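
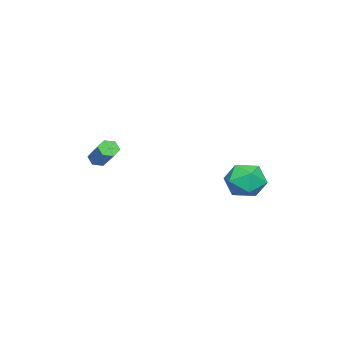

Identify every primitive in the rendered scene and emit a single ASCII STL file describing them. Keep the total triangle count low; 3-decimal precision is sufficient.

solid 
facet normal -0.581 -0.570 -0.581
outer loop
vertex 3.04 -3.611 2.296
vertex 2.741 -3.189 2.181
vertex 3.16 -3.308 1.879
endloop
endfacet
facet normal 0.782 -0.589 -0.203
outer loop
vertex 3.04 -3.611 2.296
vertex 3.16 -3.308 1.879
vertex 4.178 -2.493 3.435
endloop
endfacet
facet normal 0.782 -0.589 -0.203
outer loop
vertex 4.178 -2.493 3.435
vertex 3.16 -3.308 1.879
vertex 4.298 -2.19 3.017
endloop
endfacet
facet normal 0.581 0.571 0.581
outer loop
vertex 4.178 -2.493 3.435
vertex 4.298 -2.19 3.017
vertex 3.879 -2.071 3.319
endloop
endfacet
facet normal -0.581 -0.570 -0.581
outer loop
vertex 3.16 -3.308 1.879
vertex 2.741 -3.189 2.181
vertex 2.861 -2.885 1.763
endloop
endfacet
facet normal 0.587 0.200 -0.784
outer loop
vertex 3.16 -3.308 1.879
vertex 2.861 -2.885 1.763
vertex 4.298 -2.19 3.017
endloop
endfacet
facet normal 0.587 0.202 -0.784
outer loop
vertex 4.298 -2.19 3.017
vertex 2.861 -2.885 1.763
vertex 3.999 -1.768 2.902
endloop
endfacet
facet normal 0.581 0.570 0.581
outer loop
vertex 4.298 -2.19 3.017
vertex 3.999 -1.768 2.902
vertex 3.879 -2.071 3.319
endloop
endfacet
facet normal -0.580 -0.571 -0.581
outer loop
vertex 2.861 -2.885 1.763
vertex 2.741 -3.189 2.181
vertex 2.442 -2.767 2.065
endloop
endfacet
facet normal -0.195 0.791 -0.580
outer loop
vertex 2.861 -2.885 1.763
vertex 2.442 -2.767 2.065
vertex 3.999 -1.768 2.902
endloop
endfacet
facet normal -0.195 0.790 -0.581
outer loop
vertex 3.999 -1.768 2.902
vertex 2.442 -2.767 2.065
vertex 3.58 -1.649 3.204
endloop
endfacet
facet normal 0.581 0.570 0.581
outer loop
vertex 3.999 -1.768 2.902
vertex 3.58 -1.649 3.204
vertex 3.879 -2.071 3.319
endloop
endfacet
facet normal -0.581 -0.571 -0.581
outer loop
vertex 2.442 -2.767 2.065
vertex 2.741 -3.189 2.181
vertex 2.322 -3.07 2.483
endloop
endfacet
facet normal -0.782 0.589 0.203
outer loop
vertex 2.442 -2.767 2.065
vertex 2.322 -3.07 2.483
vertex 3.58 -1.649 3.204
endloop
endfacet
facet normal -0.782 0.589 0.203
outer loop
vertex 3.58 -1.649 3.204
vertex 2.322 -3.07 2.483
vertex 3.46 -1.952 3.621
endloop
endfacet
facet normal 0.581 0.570 0.581
outer loop
vertex 3.58 -1.649 3.204
vertex 3.46 -1.952 3.621
vertex 3.879 -2.071 3.319
endloop
endfacet
facet normal -0.581 -0.570 -0.581
outer loop
vertex 2.322 -3.07 2.483
vertex 2.741 -3.189 2.181
vertex 2.621 -3.492 2.598
endloop
endfacet
facet normal -0.586 -0.202 0.785
outer loop
vertex 2.322 -3.07 2.483
vertex 2.621 -3.492 2.598
vertex 3.46 -1.952 3.621
endloop
endfacet
facet normal -0.588 -0.200 0.784
outer loop
vertex 3.46 -1.952 3.621
vertex 2.621 -3.492 2.598
vertex 3.759 -2.375 3.737
endloop
endfacet
facet normal 0.581 0.570 0.581
outer loop
vertex 3.46 -1.952 3.621
vertex 3.759 -2.375 3.737
vertex 3.879 -2.071 3.319
endloop
endfacet
facet normal -0.581 -0.570 -0.581
outer loop
vertex 2.621 -3.492 2.598
vertex 2.741 -3.189 2.181
vertex 3.04 -3.611 2.296
endloop
endfacet
facet normal 0.194 -0.790 0.581
outer loop
vertex 2.621 -3.492 2.598
vertex 3.04 -3.611 2.296
vertex 3.759 -2.375 3.737
endloop
endfacet
facet normal 0.196 -0.790 0.580
outer loop
vertex 3.759 -2.375 3.737
vertex 3.04 -3.611 2.296
vertex 4.178 -2.493 3.435
endloop
endfacet
facet normal 0.580 0.571 0.581
outer loop
vertex 3.759 -2.375 3.737
vertex 4.178 -2.493 3.435
vertex 3.879 -2.071 3.319
endloop
endfacet
facet normal -0.911 0.137 0.388
outer loop
vertex -0.997 3.582 0.525
vertex -0.886 2.613 1.127
vertex -0.544 3.61 1.578
endloop
endfacet
facet normal -0.602 0.762 0.239
outer loop
vertex -0.997 3.582 0.525
vertex -0.544 3.61 1.578
vertex -0.082 4.238 0.738
endloop
endfacet
facet normal -0.445 0.770 -0.457
outer loop
vertex -0.997 3.582 0.525
vertex -0.082 4.238 0.738
vertex -0.138 3.63 -0.231
endloop
endfacet
facet normal -0.658 0.149 -0.738
outer loop
vertex -0.997 3.582 0.525
vertex -0.138 3.63 -0.231
vertex -0.635 2.626 0.009
endloop
endfacet
facet normal -0.946 -0.242 -0.215
outer loop
vertex -0.997 3.582 0.525
vertex -0.635 2.626 0.009
vertex -0.886 2.613 1.127
endloop
endfacet
facet normal 0.012 0.798 0.603
outer loop
vertex -0.082 4.238 0.738
vertex -0.544 3.61 1.578
vertex 0.595 3.674 1.471
endloop
endfacet
facet normal -0.489 -0.215 0.845
outer loop
vertex -0.544 3.61 1.578
vertex -0.886 2.613 1.127
vertex 0.098 2.67 1.711
endloop
endfacet
facet normal -0.546 -0.827 -0.132
outer loop
vertex -0.886 2.613 1.127
vertex -0.635 2.626 0.009
vertex 0.042 2.062 0.742
endloop
endfacet
facet normal -0.081 -0.194 -0.978
outer loop
vertex -0.635 2.626 0.009
vertex -0.138 3.63 -0.231
vertex 0.504 2.69 -0.098
endloop
endfacet
facet normal 0.264 0.810 -0.524
outer loop
vertex -0.138 3.63 -0.231
vertex -0.082 4.238 0.738
vertex 0.846 3.687 0.353
endloop
endfacet
facet normal 0.658 -0.149 0.738
outer loop
vertex 0.957 2.718 0.955
vertex 0.595 3.674 1.471
vertex 0.098 2.67 1.711
endloop
endfacet
facet normal 0.445 -0.770 0.457
outer loop
vertex 0.957 2.718 0.955
vertex 0.098 2.67 1.711
vertex 0.042 2.062 0.742
endloop
endfacet
facet normal 0.602 -0.762 -0.239
outer loop
vertex 0.957 2.718 0.955
vertex 0.042 2.062 0.742
vertex 0.504 2.69 -0.098
endloop
endfacet
facet normal 0.911 -0.137 -0.388
outer loop
vertex 0.957 2.718 0.955
vertex 0.504 2.69 -0.098
vertex 0.846 3.687 0.353
endloop
endfacet
facet normal 0.946 0.242 0.215
outer loop
vertex 0.957 2.718 0.955
vertex 0.846 3.687 0.353
vertex 0.595 3.674 1.471
endloop
endfacet
facet normal 0.081 0.194 0.978
outer loop
vertex 0.098 2.67 1.711
vertex 0.595 3.674 1.471
vertex -0.544 3.61 1.578
endloop
endfacet
facet normal -0.264 -0.810 0.524
outer loop
vertex 0.042 2.062 0.742
vertex 0.098 2.67 1.711
vertex -0.886 2.613 1.127
endloop
endfacet
facet normal -0.012 -0.798 -0.603
outer loop
vertex 0.504 2.69 -0.098
vertex 0.042 2.062 0.742
vertex -0.635 2.626 0.009
endloop
endfacet
facet normal 0.489 0.215 -0.845
outer loop
vertex 0.846 3.687 0.353
vertex 0.504 2.69 -0.098
vertex -0.138 3.63 -0.231
endloop
endfacet
facet normal 0.546 0.827 0.132
outer loop
vertex 0.595 3.674 1.471
vertex 0.846 3.687 0.353
vertex -0.082 4.238 0.738
endloop
endfacet

endsolid


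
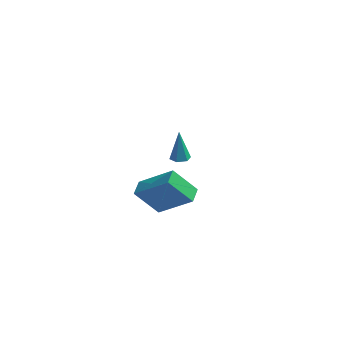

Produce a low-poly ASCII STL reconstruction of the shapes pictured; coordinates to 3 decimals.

solid 
facet normal -0.671 0.021 0.741
outer loop
vertex -3.082 -3.68 4.812
vertex -2.978 -2.88 4.883
vertex -4.682 -3.345 3.355
endloop
endfacet
facet normal -0.127 -0.988 -0.087
outer loop
vertex -3.562 -3.38 2.117
vertex -3.082 -3.68 4.812
vertex -4.682 -3.345 3.355
endloop
endfacet
facet normal -0.671 0.022 0.741
outer loop
vertex -4.682 -3.345 3.355
vertex -2.978 -2.88 4.883
vertex -4.578 -2.544 3.425
endloop
endfacet
facet normal -0.731 0.153 -0.665
outer loop
vertex -4.578 -2.544 3.425
vertex -3.562 -3.38 2.117
vertex -4.682 -3.345 3.355
endloop
endfacet
facet normal 0.731 -0.154 0.665
outer loop
vertex -3.082 -3.68 4.812
vertex -1.858 -2.915 3.645
vertex -2.978 -2.88 4.883
endloop
endfacet
facet normal -0.128 -0.988 -0.087
outer loop
vertex -1.962 -3.716 3.575
vertex -3.082 -3.68 4.812
vertex -3.562 -3.38 2.117
endloop
endfacet
facet normal 0.730 -0.153 0.666
outer loop
vertex -1.962 -3.716 3.575
vertex -1.858 -2.915 3.645
vertex -3.082 -3.68 4.812
endloop
endfacet
facet normal 0.128 0.988 0.088
outer loop
vertex -2.978 -2.88 4.883
vertex -1.858 -2.915 3.645
vertex -4.578 -2.544 3.425
endloop
endfacet
facet normal -0.730 0.154 -0.666
outer loop
vertex -3.458 -2.58 2.188
vertex -3.562 -3.38 2.117
vertex -4.578 -2.544 3.425
endloop
endfacet
facet normal 0.128 0.988 0.087
outer loop
vertex -4.578 -2.544 3.425
vertex -1.858 -2.915 3.645
vertex -3.458 -2.58 2.188
endloop
endfacet
facet normal 0.671 -0.021 -0.741
outer loop
vertex -3.458 -2.58 2.188
vertex -1.962 -3.716 3.575
vertex -3.562 -3.38 2.117
endloop
endfacet
facet normal 0.671 -0.022 -0.742
outer loop
vertex -1.858 -2.915 3.645
vertex -1.962 -3.716 3.575
vertex -3.458 -2.58 2.188
endloop
endfacet
facet normal 0.079 -0.319 -0.945
outer loop
vertex -3.153 3.267 -0.726
vertex -3.545 3.594 -0.869
vertex -3.041 3.76 -0.883
endloop
endfacet
facet normal 0.919 -0.086 0.386
outer loop
vertex -3.153 3.267 -0.726
vertex -3.041 3.76 -0.883
vertex -3.675 4.126 0.709
endloop
endfacet
facet normal 0.079 -0.318 -0.945
outer loop
vertex -3.041 3.76 -0.883
vertex -3.545 3.594 -0.869
vertex -3.433 4.088 -1.026
endloop
endfacet
facet normal 0.625 0.777 0.070
outer loop
vertex -3.041 3.76 -0.883
vertex -3.433 4.088 -1.026
vertex -3.675 4.126 0.709
endloop
endfacet
facet normal 0.079 -0.318 -0.945
outer loop
vertex -3.433 4.088 -1.026
vertex -3.545 3.594 -0.869
vertex -3.936 3.922 -1.012
endloop
endfacet
facet normal -0.314 0.947 -0.065
outer loop
vertex -3.433 4.088 -1.026
vertex -3.936 3.922 -1.012
vertex -3.675 4.126 0.709
endloop
endfacet
facet normal 0.079 -0.318 -0.945
outer loop
vertex -3.936 3.922 -1.012
vertex -3.545 3.594 -0.869
vertex -4.048 3.428 -0.855
endloop
endfacet
facet normal -0.960 0.254 0.115
outer loop
vertex -3.936 3.922 -1.012
vertex -4.048 3.428 -0.855
vertex -3.675 4.126 0.709
endloop
endfacet
facet normal 0.079 -0.318 -0.945
outer loop
vertex -4.048 3.428 -0.855
vertex -3.545 3.594 -0.869
vertex -3.656 3.1 -0.712
endloop
endfacet
facet normal -0.666 -0.609 0.431
outer loop
vertex -4.048 3.428 -0.855
vertex -3.656 3.1 -0.712
vertex -3.675 4.126 0.709
endloop
endfacet
facet normal 0.079 -0.318 -0.945
outer loop
vertex -3.656 3.1 -0.712
vertex -3.545 3.594 -0.869
vertex -3.153 3.267 -0.726
endloop
endfacet
facet normal 0.274 -0.778 0.565
outer loop
vertex -3.656 3.1 -0.712
vertex -3.153 3.267 -0.726
vertex -3.675 4.126 0.709
endloop
endfacet

endsolid


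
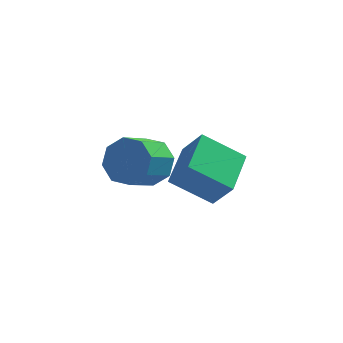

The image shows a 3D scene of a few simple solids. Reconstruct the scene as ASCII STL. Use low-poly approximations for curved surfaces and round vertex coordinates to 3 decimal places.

solid 
facet normal 0.464 0.745 -0.479
outer loop
vertex -0.291 -2.718 3.171
vertex -0.784 -2.97 2.302
vertex -0.978 -2.34 3.093
endloop
endfacet
facet normal 0.156 0.464 0.872
outer loop
vertex -0.291 -2.718 3.171
vertex -0.978 -2.34 3.093
vertex -0.963 -3.798 3.866
endloop
endfacet
facet normal 0.157 0.464 0.872
outer loop
vertex -0.963 -3.798 3.866
vertex -0.978 -2.34 3.093
vertex -1.65 -3.42 3.789
endloop
endfacet
facet normal -0.464 -0.745 0.480
outer loop
vertex -0.963 -3.798 3.866
vertex -1.65 -3.42 3.789
vertex -1.456 -4.05 2.998
endloop
endfacet
facet normal 0.463 0.745 -0.480
outer loop
vertex -0.978 -2.34 3.093
vertex -0.784 -2.97 2.302
vertex -1.552 -2.331 2.553
endloop
endfacet
facet normal -0.505 0.667 0.548
outer loop
vertex -0.978 -2.34 3.093
vertex -1.552 -2.331 2.553
vertex -1.65 -3.42 3.789
endloop
endfacet
facet normal -0.506 0.667 0.547
outer loop
vertex -1.65 -3.42 3.789
vertex -1.552 -2.331 2.553
vertex -2.224 -3.411 3.248
endloop
endfacet
facet normal -0.464 -0.745 0.480
outer loop
vertex -1.65 -3.42 3.789
vertex -2.224 -3.411 3.248
vertex -1.456 -4.05 2.998
endloop
endfacet
facet normal 0.464 0.745 -0.479
outer loop
vertex -1.552 -2.331 2.553
vertex -0.784 -2.97 2.302
vertex -1.676 -2.696 1.865
endloop
endfacet
facet normal -0.872 0.480 -0.097
outer loop
vertex -1.552 -2.331 2.553
vertex -1.676 -2.696 1.865
vertex -2.224 -3.411 3.248
endloop
endfacet
facet normal -0.872 0.479 -0.098
outer loop
vertex -2.224 -3.411 3.248
vertex -1.676 -2.696 1.865
vertex -2.348 -3.777 2.561
endloop
endfacet
facet normal -0.463 -0.745 0.480
outer loop
vertex -2.224 -3.411 3.248
vertex -2.348 -3.777 2.561
vertex -1.456 -4.05 2.998
endloop
endfacet
facet normal 0.464 0.745 -0.480
outer loop
vertex -1.676 -2.696 1.865
vertex -0.784 -2.97 2.302
vertex -1.277 -3.222 1.434
endloop
endfacet
facet normal -0.727 0.010 -0.686
outer loop
vertex -1.676 -2.696 1.865
vertex -1.277 -3.222 1.434
vertex -2.348 -3.777 2.561
endloop
endfacet
facet normal -0.728 0.011 -0.686
outer loop
vertex -2.348 -3.777 2.561
vertex -1.277 -3.222 1.434
vertex -1.949 -4.302 2.129
endloop
endfacet
facet normal -0.463 -0.746 0.479
outer loop
vertex -2.348 -3.777 2.561
vertex -1.949 -4.302 2.129
vertex -1.456 -4.05 2.998
endloop
endfacet
facet normal 0.464 0.745 -0.480
outer loop
vertex -1.277 -3.222 1.434
vertex -0.784 -2.97 2.302
vertex -0.59 -3.6 1.511
endloop
endfacet
facet normal -0.157 -0.463 -0.872
outer loop
vertex -1.277 -3.222 1.434
vertex -0.59 -3.6 1.511
vertex -1.949 -4.302 2.129
endloop
endfacet
facet normal -0.157 -0.464 -0.872
outer loop
vertex -1.949 -4.302 2.129
vertex -0.59 -3.6 1.511
vertex -1.262 -4.68 2.207
endloop
endfacet
facet normal -0.464 -0.745 0.479
outer loop
vertex -1.949 -4.302 2.129
vertex -1.262 -4.68 2.207
vertex -1.456 -4.05 2.998
endloop
endfacet
facet normal 0.464 0.745 -0.480
outer loop
vertex -0.59 -3.6 1.511
vertex -0.784 -2.97 2.302
vertex -0.016 -3.609 2.052
endloop
endfacet
facet normal 0.505 -0.667 -0.547
outer loop
vertex -0.59 -3.6 1.511
vertex -0.016 -3.609 2.052
vertex -1.262 -4.68 2.207
endloop
endfacet
facet normal 0.505 -0.667 -0.548
outer loop
vertex -1.262 -4.68 2.207
vertex -0.016 -3.609 2.052
vertex -0.688 -4.689 2.747
endloop
endfacet
facet normal -0.463 -0.745 0.480
outer loop
vertex -1.262 -4.68 2.207
vertex -0.688 -4.689 2.747
vertex -1.456 -4.05 2.998
endloop
endfacet
facet normal 0.463 0.745 -0.480
outer loop
vertex -0.016 -3.609 2.052
vertex -0.784 -2.97 2.302
vertex 0.108 -3.243 2.739
endloop
endfacet
facet normal 0.872 -0.480 0.098
outer loop
vertex -0.016 -3.609 2.052
vertex 0.108 -3.243 2.739
vertex -0.688 -4.689 2.747
endloop
endfacet
facet normal 0.872 -0.480 0.097
outer loop
vertex -0.688 -4.689 2.747
vertex 0.108 -3.243 2.739
vertex -0.564 -4.324 3.435
endloop
endfacet
facet normal -0.464 -0.745 0.479
outer loop
vertex -0.688 -4.689 2.747
vertex -0.564 -4.324 3.435
vertex -1.456 -4.05 2.998
endloop
endfacet
facet normal 0.463 0.746 -0.479
outer loop
vertex 0.108 -3.243 2.739
vertex -0.784 -2.97 2.302
vertex -0.291 -2.718 3.171
endloop
endfacet
facet normal 0.728 -0.011 0.686
outer loop
vertex 0.108 -3.243 2.739
vertex -0.291 -2.718 3.171
vertex -0.564 -4.324 3.435
endloop
endfacet
facet normal 0.727 -0.011 0.686
outer loop
vertex -0.564 -4.324 3.435
vertex -0.291 -2.718 3.171
vertex -0.963 -3.798 3.866
endloop
endfacet
facet normal -0.464 -0.745 0.480
outer loop
vertex -0.564 -4.324 3.435
vertex -0.963 -3.798 3.866
vertex -1.456 -4.05 2.998
endloop
endfacet
facet normal -0.831 -0.012 0.555
outer loop
vertex 0.371 -1.111 0.924
vertex 0.705 0.838 1.465
vertex -0.399 -0.661 -0.219
endloop
endfacet
facet normal -0.163 -0.951 -0.264
outer loop
vertex 1.255 -0.638 -1.325
vertex 0.371 -1.111 0.924
vertex -0.399 -0.661 -0.219
endloop
endfacet
facet normal -0.831 -0.012 0.555
outer loop
vertex -0.399 -0.661 -0.219
vertex 0.705 0.838 1.465
vertex -0.065 1.288 0.322
endloop
endfacet
facet normal -0.531 0.310 -0.788
outer loop
vertex -0.065 1.288 0.322
vertex 1.255 -0.638 -1.325
vertex -0.399 -0.661 -0.219
endloop
endfacet
facet normal 0.531 -0.310 0.788
outer loop
vertex 0.371 -1.111 0.924
vertex 2.359 0.861 0.359
vertex 0.705 0.838 1.465
endloop
endfacet
facet normal -0.163 -0.951 -0.264
outer loop
vertex 2.025 -1.088 -0.182
vertex 0.371 -1.111 0.924
vertex 1.255 -0.638 -1.325
endloop
endfacet
facet normal 0.531 -0.310 0.788
outer loop
vertex 2.025 -1.088 -0.182
vertex 2.359 0.861 0.359
vertex 0.371 -1.111 0.924
endloop
endfacet
facet normal 0.163 0.951 0.264
outer loop
vertex 0.705 0.838 1.465
vertex 2.359 0.861 0.359
vertex -0.065 1.288 0.322
endloop
endfacet
facet normal -0.531 0.310 -0.788
outer loop
vertex 1.589 1.311 -0.784
vertex 1.255 -0.638 -1.325
vertex -0.065 1.288 0.322
endloop
endfacet
facet normal 0.163 0.951 0.264
outer loop
vertex -0.065 1.288 0.322
vertex 2.359 0.861 0.359
vertex 1.589 1.311 -0.784
endloop
endfacet
facet normal 0.831 0.012 -0.555
outer loop
vertex 1.589 1.311 -0.784
vertex 2.025 -1.088 -0.182
vertex 1.255 -0.638 -1.325
endloop
endfacet
facet normal 0.831 0.012 -0.555
outer loop
vertex 2.359 0.861 0.359
vertex 2.025 -1.088 -0.182
vertex 1.589 1.311 -0.784
endloop
endfacet

endsolid


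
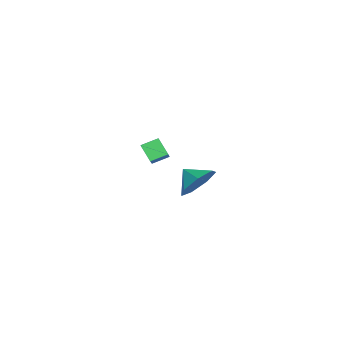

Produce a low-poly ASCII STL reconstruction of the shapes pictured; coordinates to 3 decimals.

solid 
facet normal 0.472 0.717 -0.513
outer loop
vertex 4.12 0.464 -0.068
vertex 3.198 1.02 -0.14
vertex 3.956 1.07 0.627
endloop
endfacet
facet normal 0.330 -0.672 0.663
outer loop
vertex 4.12 0.464 -0.068
vertex 3.956 1.07 0.627
vertex 2.682 0.24 0.42
endloop
endfacet
facet normal 0.473 0.716 -0.514
outer loop
vertex 3.956 1.07 0.627
vertex 3.198 1.02 -0.14
vertex 3.221 1.64 0.745
endloop
endfacet
facet normal -0.015 -0.221 0.975
outer loop
vertex 3.956 1.07 0.627
vertex 3.221 1.64 0.745
vertex 2.682 0.24 0.42
endloop
endfacet
facet normal 0.472 0.716 -0.514
outer loop
vertex 3.221 1.64 0.745
vertex 3.198 1.02 -0.14
vertex 2.468 1.742 0.196
endloop
endfacet
facet normal -0.585 0.037 0.810
outer loop
vertex 3.221 1.64 0.745
vertex 2.468 1.742 0.196
vertex 2.682 0.24 0.42
endloop
endfacet
facet normal 0.473 0.717 -0.513
outer loop
vertex 2.468 1.742 0.196
vertex 3.198 1.02 -0.14
vertex 2.265 1.302 -0.606
endloop
endfacet
facet normal -0.952 -0.092 0.292
outer loop
vertex 2.468 1.742 0.196
vertex 2.265 1.302 -0.606
vertex 2.682 0.24 0.42
endloop
endfacet
facet normal 0.473 0.716 -0.514
outer loop
vertex 2.265 1.302 -0.606
vertex 3.198 1.02 -0.14
vertex 2.764 0.649 -1.057
endloop
endfacet
facet normal -0.839 -0.511 -0.188
outer loop
vertex 2.265 1.302 -0.606
vertex 2.764 0.649 -1.057
vertex 2.682 0.24 0.42
endloop
endfacet
facet normal 0.473 0.716 -0.513
outer loop
vertex 2.764 0.649 -1.057
vertex 3.198 1.02 -0.14
vertex 3.59 0.276 -0.817
endloop
endfacet
facet normal -0.330 -0.905 -0.269
outer loop
vertex 2.764 0.649 -1.057
vertex 3.59 0.276 -0.817
vertex 2.682 0.24 0.42
endloop
endfacet
facet normal 0.472 0.716 -0.514
outer loop
vertex 3.59 0.276 -0.817
vertex 3.198 1.02 -0.14
vertex 4.12 0.464 -0.068
endloop
endfacet
facet normal 0.190 -0.976 0.111
outer loop
vertex 3.59 0.276 -0.817
vertex 4.12 0.464 -0.068
vertex 2.682 0.24 0.42
endloop
endfacet
facet normal -0.801 -0.062 -0.596
outer loop
vertex -3.51 -2.524 -2.08
vertex -3.843 -1.687 -1.719
vertex -2.975 -1.976 -2.856
endloop
endfacet
facet normal 0.343 -0.862 -0.372
outer loop
vertex -1.637 -1.873 -1.861
vertex -3.51 -2.524 -2.08
vertex -2.975 -1.976 -2.856
endloop
endfacet
facet normal -0.801 -0.062 -0.596
outer loop
vertex -2.975 -1.976 -2.856
vertex -3.843 -1.687 -1.719
vertex -3.308 -1.139 -2.495
endloop
endfacet
facet normal 0.491 0.502 -0.712
outer loop
vertex -3.308 -1.139 -2.495
vertex -1.637 -1.873 -1.861
vertex -2.975 -1.976 -2.856
endloop
endfacet
facet normal -0.491 -0.502 0.712
outer loop
vertex -3.51 -2.524 -2.08
vertex -2.505 -1.584 -0.724
vertex -3.843 -1.687 -1.719
endloop
endfacet
facet normal 0.343 -0.862 -0.372
outer loop
vertex -2.172 -2.421 -1.085
vertex -3.51 -2.524 -2.08
vertex -1.637 -1.873 -1.861
endloop
endfacet
facet normal -0.491 -0.502 0.712
outer loop
vertex -2.172 -2.421 -1.085
vertex -2.505 -1.584 -0.724
vertex -3.51 -2.524 -2.08
endloop
endfacet
facet normal -0.343 0.862 0.372
outer loop
vertex -3.843 -1.687 -1.719
vertex -2.505 -1.584 -0.724
vertex -3.308 -1.139 -2.495
endloop
endfacet
facet normal 0.491 0.502 -0.712
outer loop
vertex -1.97 -1.036 -1.5
vertex -1.637 -1.873 -1.861
vertex -3.308 -1.139 -2.495
endloop
endfacet
facet normal -0.343 0.862 0.372
outer loop
vertex -3.308 -1.139 -2.495
vertex -2.505 -1.584 -0.724
vertex -1.97 -1.036 -1.5
endloop
endfacet
facet normal 0.801 0.062 0.596
outer loop
vertex -1.97 -1.036 -1.5
vertex -2.172 -2.421 -1.085
vertex -1.637 -1.873 -1.861
endloop
endfacet
facet normal 0.801 0.062 0.596
outer loop
vertex -2.505 -1.584 -0.724
vertex -2.172 -2.421 -1.085
vertex -1.97 -1.036 -1.5
endloop
endfacet

endsolid


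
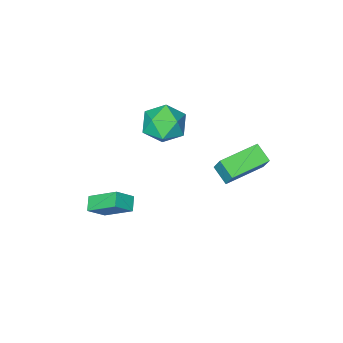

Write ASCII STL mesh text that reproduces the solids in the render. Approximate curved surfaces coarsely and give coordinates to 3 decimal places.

solid 
facet normal -0.568 -0.661 0.490
outer loop
vertex 2.602 -1.492 -0.905
vertex 1.743 -1.317 -1.664
vertex 3.266 -2.852 -1.969
endloop
endfacet
facet normal 0.741 -0.150 0.655
outer loop
vertex 3.737 -2.303 -2.376
vertex 2.602 -1.492 -0.905
vertex 3.266 -2.852 -1.969
endloop
endfacet
facet normal -0.568 -0.661 0.490
outer loop
vertex 3.266 -2.852 -1.969
vertex 1.743 -1.317 -1.664
vertex 2.407 -2.677 -2.729
endloop
endfacet
facet normal 0.359 -0.735 -0.575
outer loop
vertex 2.407 -2.677 -2.729
vertex 3.737 -2.303 -2.376
vertex 3.266 -2.852 -1.969
endloop
endfacet
facet normal -0.359 0.735 0.576
outer loop
vertex 2.602 -1.492 -0.905
vertex 2.214 -0.768 -2.071
vertex 1.743 -1.317 -1.664
endloop
endfacet
facet normal 0.741 -0.151 0.655
outer loop
vertex 3.073 -0.943 -1.311
vertex 2.602 -1.492 -0.905
vertex 3.737 -2.303 -2.376
endloop
endfacet
facet normal -0.360 0.734 0.576
outer loop
vertex 3.073 -0.943 -1.311
vertex 2.214 -0.768 -2.071
vertex 2.602 -1.492 -0.905
endloop
endfacet
facet normal -0.741 0.151 -0.654
outer loop
vertex 1.743 -1.317 -1.664
vertex 2.214 -0.768 -2.071
vertex 2.407 -2.677 -2.729
endloop
endfacet
facet normal 0.359 -0.734 -0.576
outer loop
vertex 2.878 -2.128 -3.135
vertex 3.737 -2.303 -2.376
vertex 2.407 -2.677 -2.729
endloop
endfacet
facet normal -0.740 0.151 -0.655
outer loop
vertex 2.407 -2.677 -2.729
vertex 2.214 -0.768 -2.071
vertex 2.878 -2.128 -3.135
endloop
endfacet
facet normal 0.568 0.661 -0.490
outer loop
vertex 2.878 -2.128 -3.135
vertex 3.073 -0.943 -1.311
vertex 3.737 -2.303 -2.376
endloop
endfacet
facet normal 0.568 0.661 -0.490
outer loop
vertex 2.214 -0.768 -2.071
vertex 3.073 -0.943 -1.311
vertex 2.878 -2.128 -3.135
endloop
endfacet
facet normal -0.995 0.065 0.078
outer loop
vertex -3.969 0.743 0.657
vertex -3.95 1.694 0.104
vertex -4.089 0.145 -0.377
endloop
endfacet
facet normal -0.017 -0.865 0.502
outer loop
vertex -1.95 0.006 -0.544
vertex -3.969 0.743 0.657
vertex -4.089 0.145 -0.377
endloop
endfacet
facet normal -0.995 0.065 0.078
outer loop
vertex -4.089 0.145 -0.377
vertex -3.95 1.694 0.104
vertex -4.07 1.096 -0.929
endloop
endfacet
facet normal -0.100 -0.498 -0.861
outer loop
vertex -4.07 1.096 -0.929
vertex -1.95 0.006 -0.544
vertex -4.089 0.145 -0.377
endloop
endfacet
facet normal 0.100 0.499 0.861
outer loop
vertex -3.969 0.743 0.657
vertex -1.811 1.555 -0.063
vertex -3.95 1.694 0.104
endloop
endfacet
facet normal -0.017 -0.864 0.502
outer loop
vertex -1.83 0.604 0.489
vertex -3.969 0.743 0.657
vertex -1.95 0.006 -0.544
endloop
endfacet
facet normal 0.100 0.498 0.861
outer loop
vertex -1.83 0.604 0.489
vertex -1.811 1.555 -0.063
vertex -3.969 0.743 0.657
endloop
endfacet
facet normal 0.017 0.864 -0.502
outer loop
vertex -3.95 1.694 0.104
vertex -1.811 1.555 -0.063
vertex -4.07 1.096 -0.929
endloop
endfacet
facet normal -0.100 -0.499 -0.861
outer loop
vertex -1.931 0.957 -1.097
vertex -1.95 0.006 -0.544
vertex -4.07 1.096 -0.929
endloop
endfacet
facet normal 0.017 0.865 -0.502
outer loop
vertex -4.07 1.096 -0.929
vertex -1.811 1.555 -0.063
vertex -1.931 0.957 -1.097
endloop
endfacet
facet normal 0.995 -0.065 -0.078
outer loop
vertex -1.931 0.957 -1.097
vertex -1.83 0.604 0.489
vertex -1.95 0.006 -0.544
endloop
endfacet
facet normal 0.995 -0.065 -0.078
outer loop
vertex -1.811 1.555 -0.063
vertex -1.83 0.604 0.489
vertex -1.931 0.957 -1.097
endloop
endfacet
facet normal 0.138 0.264 0.955
outer loop
vertex -0.595 -1.045 2.928
vertex -0.787 -2.168 3.266
vertex 0.314 -1.806 3.007
endloop
endfacet
facet normal 0.522 0.677 0.518
outer loop
vertex -0.595 -1.045 2.928
vertex 0.314 -1.806 3.007
vertex 0.247 -1.053 2.09
endloop
endfacet
facet normal 0.073 0.995 0.063
outer loop
vertex -0.595 -1.045 2.928
vertex 0.247 -1.053 2.09
vertex -0.896 -0.95 1.783
endloop
endfacet
facet normal -0.589 0.778 0.219
outer loop
vertex -0.595 -1.045 2.928
vertex -0.896 -0.95 1.783
vertex -1.535 -1.639 2.51
endloop
endfacet
facet normal -0.548 0.326 0.770
outer loop
vertex -0.595 -1.045 2.928
vertex -1.535 -1.639 2.51
vertex -0.787 -2.168 3.266
endloop
endfacet
facet normal 0.957 0.256 0.140
outer loop
vertex 0.247 -1.053 2.09
vertex 0.314 -1.806 3.007
vertex 0.575 -2.181 1.91
endloop
endfacet
facet normal 0.335 -0.413 0.847
outer loop
vertex 0.314 -1.806 3.007
vertex -0.787 -2.168 3.266
vertex -0.064 -2.87 2.637
endloop
endfacet
facet normal -0.776 -0.313 0.548
outer loop
vertex -0.787 -2.168 3.266
vertex -1.535 -1.639 2.51
vertex -1.207 -2.767 2.33
endloop
endfacet
facet normal -0.841 0.418 -0.343
outer loop
vertex -1.535 -1.639 2.51
vertex -0.896 -0.95 1.783
vertex -1.274 -2.014 1.413
endloop
endfacet
facet normal 0.229 0.770 -0.596
outer loop
vertex -0.896 -0.95 1.783
vertex 0.247 -1.053 2.09
vertex -0.173 -1.652 1.154
endloop
endfacet
facet normal 0.589 -0.778 -0.219
outer loop
vertex -0.365 -2.775 1.492
vertex 0.575 -2.181 1.91
vertex -0.064 -2.87 2.637
endloop
endfacet
facet normal -0.073 -0.995 -0.063
outer loop
vertex -0.365 -2.775 1.492
vertex -0.064 -2.87 2.637
vertex -1.207 -2.767 2.33
endloop
endfacet
facet normal -0.522 -0.677 -0.518
outer loop
vertex -0.365 -2.775 1.492
vertex -1.207 -2.767 2.33
vertex -1.274 -2.014 1.413
endloop
endfacet
facet normal -0.138 -0.264 -0.955
outer loop
vertex -0.365 -2.775 1.492
vertex -1.274 -2.014 1.413
vertex -0.173 -1.652 1.154
endloop
endfacet
facet normal 0.548 -0.326 -0.770
outer loop
vertex -0.365 -2.775 1.492
vertex -0.173 -1.652 1.154
vertex 0.575 -2.181 1.91
endloop
endfacet
facet normal 0.841 -0.418 0.343
outer loop
vertex -0.064 -2.87 2.637
vertex 0.575 -2.181 1.91
vertex 0.314 -1.806 3.007
endloop
endfacet
facet normal -0.229 -0.770 0.596
outer loop
vertex -1.207 -2.767 2.33
vertex -0.064 -2.87 2.637
vertex -0.787 -2.168 3.266
endloop
endfacet
facet normal -0.957 -0.256 -0.140
outer loop
vertex -1.274 -2.014 1.413
vertex -1.207 -2.767 2.33
vertex -1.535 -1.639 2.51
endloop
endfacet
facet normal -0.335 0.413 -0.847
outer loop
vertex -0.173 -1.652 1.154
vertex -1.274 -2.014 1.413
vertex -0.896 -0.95 1.783
endloop
endfacet
facet normal 0.776 0.313 -0.548
outer loop
vertex 0.575 -2.181 1.91
vertex -0.173 -1.652 1.154
vertex 0.247 -1.053 2.09
endloop
endfacet

endsolid


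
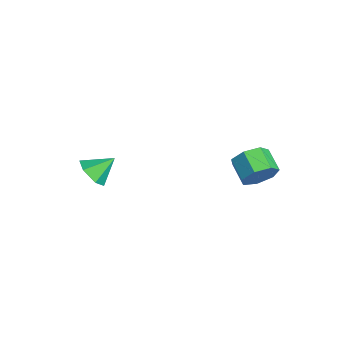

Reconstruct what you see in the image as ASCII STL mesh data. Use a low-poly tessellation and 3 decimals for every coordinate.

solid 
facet normal 0.038 -0.806 -0.590
outer loop
vertex -1.42 -3.276 -2.589
vertex -1.982 -3.753 -1.974
vertex -2.375 -3.248 -2.689
endloop
endfacet
facet normal 0.069 0.911 -0.407
outer loop
vertex -1.42 -3.276 -2.589
vertex -2.375 -3.248 -2.689
vertex -2.038 -2.567 -1.106
endloop
endfacet
facet normal 0.038 -0.806 -0.590
outer loop
vertex -2.375 -3.248 -2.689
vertex -1.982 -3.753 -1.974
vertex -2.936 -3.725 -2.074
endloop
endfacet
facet normal -0.724 0.676 -0.137
outer loop
vertex -2.375 -3.248 -2.689
vertex -2.936 -3.725 -2.074
vertex -2.038 -2.567 -1.106
endloop
endfacet
facet normal 0.038 -0.807 -0.590
outer loop
vertex -2.936 -3.725 -2.074
vertex -1.982 -3.753 -1.974
vertex -2.543 -4.23 -1.358
endloop
endfacet
facet normal -0.812 0.162 0.560
outer loop
vertex -2.936 -3.725 -2.074
vertex -2.543 -4.23 -1.358
vertex -2.038 -2.567 -1.106
endloop
endfacet
facet normal 0.038 -0.807 -0.590
outer loop
vertex -2.543 -4.23 -1.358
vertex -1.982 -3.753 -1.974
vertex -1.589 -4.258 -1.258
endloop
endfacet
facet normal -0.107 -0.117 0.987
outer loop
vertex -2.543 -4.23 -1.358
vertex -1.589 -4.258 -1.258
vertex -2.038 -2.567 -1.106
endloop
endfacet
facet normal 0.039 -0.806 -0.590
outer loop
vertex -1.589 -4.258 -1.258
vertex -1.982 -3.753 -1.974
vertex -1.027 -3.781 -1.873
endloop
endfacet
facet normal 0.686 0.118 0.718
outer loop
vertex -1.589 -4.258 -1.258
vertex -1.027 -3.781 -1.873
vertex -2.038 -2.567 -1.106
endloop
endfacet
facet normal 0.039 -0.806 -0.590
outer loop
vertex -1.027 -3.781 -1.873
vertex -1.982 -3.753 -1.974
vertex -1.42 -3.276 -2.589
endloop
endfacet
facet normal 0.775 0.632 0.021
outer loop
vertex -1.027 -3.781 -1.873
vertex -1.42 -3.276 -2.589
vertex -2.038 -2.567 -1.106
endloop
endfacet
facet normal 0.904 0.132 -0.408
outer loop
vertex 4.835 3.215 2.764
vertex 4.527 2.796 1.945
vertex 4.501 3.734 2.192
endloop
endfacet
facet normal 0.162 0.776 0.610
outer loop
vertex 4.835 3.215 2.764
vertex 4.501 3.734 2.192
vertex 3.661 3.043 3.294
endloop
endfacet
facet normal 0.161 0.776 0.609
outer loop
vertex 3.661 3.043 3.294
vertex 4.501 3.734 2.192
vertex 3.326 3.562 2.721
endloop
endfacet
facet normal -0.903 -0.133 0.408
outer loop
vertex 3.661 3.043 3.294
vertex 3.326 3.562 2.721
vertex 3.353 2.624 2.475
endloop
endfacet
facet normal 0.903 0.132 -0.408
outer loop
vertex 4.501 3.734 2.192
vertex 4.527 2.796 1.945
vertex 4.186 3.547 1.434
endloop
endfacet
facet normal -0.210 0.966 -0.151
outer loop
vertex 4.501 3.734 2.192
vertex 4.186 3.547 1.434
vertex 3.326 3.562 2.721
endloop
endfacet
facet normal -0.211 0.966 -0.152
outer loop
vertex 3.326 3.562 2.721
vertex 4.186 3.547 1.434
vertex 3.012 3.374 1.963
endloop
endfacet
facet normal -0.904 -0.133 0.407
outer loop
vertex 3.326 3.562 2.721
vertex 3.012 3.374 1.963
vertex 3.353 2.624 2.475
endloop
endfacet
facet normal 0.904 0.133 -0.407
outer loop
vertex 4.186 3.547 1.434
vertex 4.527 2.796 1.945
vertex 4.129 2.794 1.061
endloop
endfacet
facet normal -0.423 0.428 -0.799
outer loop
vertex 4.186 3.547 1.434
vertex 4.129 2.794 1.061
vertex 3.012 3.374 1.963
endloop
endfacet
facet normal -0.423 0.428 -0.799
outer loop
vertex 3.012 3.374 1.963
vertex 4.129 2.794 1.061
vertex 2.954 2.622 1.591
endloop
endfacet
facet normal -0.903 -0.132 0.408
outer loop
vertex 3.012 3.374 1.963
vertex 2.954 2.622 1.591
vertex 3.353 2.624 2.475
endloop
endfacet
facet normal 0.904 0.132 -0.407
outer loop
vertex 4.129 2.794 1.061
vertex 4.527 2.796 1.945
vertex 4.371 2.043 1.354
endloop
endfacet
facet normal -0.318 -0.432 -0.844
outer loop
vertex 4.129 2.794 1.061
vertex 4.371 2.043 1.354
vertex 2.954 2.622 1.591
endloop
endfacet
facet normal -0.318 -0.432 -0.844
outer loop
vertex 2.954 2.622 1.591
vertex 4.371 2.043 1.354
vertex 3.196 1.871 1.884
endloop
endfacet
facet normal -0.903 -0.132 0.408
outer loop
vertex 2.954 2.622 1.591
vertex 3.196 1.871 1.884
vertex 3.353 2.624 2.475
endloop
endfacet
facet normal 0.903 0.133 -0.408
outer loop
vertex 4.371 2.043 1.354
vertex 4.527 2.796 1.945
vertex 4.731 1.859 2.092
endloop
endfacet
facet normal 0.027 -0.967 -0.254
outer loop
vertex 4.371 2.043 1.354
vertex 4.731 1.859 2.092
vertex 3.196 1.871 1.884
endloop
endfacet
facet normal 0.027 -0.967 -0.254
outer loop
vertex 3.196 1.871 1.884
vertex 4.731 1.859 2.092
vertex 3.556 1.687 2.622
endloop
endfacet
facet normal -0.903 -0.132 0.408
outer loop
vertex 3.196 1.871 1.884
vertex 3.556 1.687 2.622
vertex 3.353 2.624 2.475
endloop
endfacet
facet normal 0.903 0.133 -0.408
outer loop
vertex 4.731 1.859 2.092
vertex 4.527 2.796 1.945
vertex 4.938 2.381 2.72
endloop
endfacet
facet normal 0.351 -0.774 0.527
outer loop
vertex 4.731 1.859 2.092
vertex 4.938 2.381 2.72
vertex 3.556 1.687 2.622
endloop
endfacet
facet normal 0.351 -0.774 0.527
outer loop
vertex 3.556 1.687 2.622
vertex 4.938 2.381 2.72
vertex 3.763 2.209 3.25
endloop
endfacet
facet normal -0.904 -0.132 0.407
outer loop
vertex 3.556 1.687 2.622
vertex 3.763 2.209 3.25
vertex 3.353 2.624 2.475
endloop
endfacet
facet normal 0.903 0.133 -0.408
outer loop
vertex 4.938 2.381 2.72
vertex 4.527 2.796 1.945
vertex 4.835 3.215 2.764
endloop
endfacet
facet normal 0.411 0.003 0.912
outer loop
vertex 4.938 2.381 2.72
vertex 4.835 3.215 2.764
vertex 3.763 2.209 3.25
endloop
endfacet
facet normal 0.411 0.002 0.912
outer loop
vertex 3.763 2.209 3.25
vertex 4.835 3.215 2.764
vertex 3.661 3.043 3.294
endloop
endfacet
facet normal -0.904 -0.132 0.407
outer loop
vertex 3.763 2.209 3.25
vertex 3.661 3.043 3.294
vertex 3.353 2.624 2.475
endloop
endfacet

endsolid


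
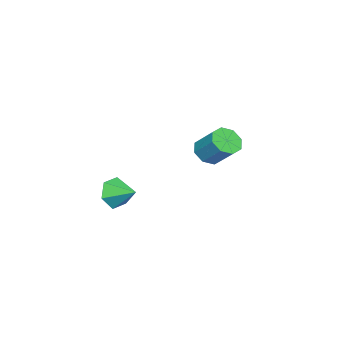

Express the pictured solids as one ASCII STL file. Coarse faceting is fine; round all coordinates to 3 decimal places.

solid 
facet normal -0.191 -0.918 -0.348
outer loop
vertex 3.403 -2.516 1.432
vertex 2.813 -2.696 2.231
vertex 2.418 -2.296 1.392
endloop
endfacet
facet normal 0.195 0.762 -0.617
outer loop
vertex 3.403 -2.516 1.432
vertex 2.418 -2.296 1.392
vertex 3.087 -1.384 2.729
endloop
endfacet
facet normal -0.191 -0.918 -0.348
outer loop
vertex 2.418 -2.296 1.392
vertex 2.813 -2.696 2.231
vertex 1.828 -2.476 2.192
endloop
endfacet
facet normal -0.573 0.782 -0.247
outer loop
vertex 2.418 -2.296 1.392
vertex 1.828 -2.476 2.192
vertex 3.087 -1.384 2.729
endloop
endfacet
facet normal -0.191 -0.918 -0.348
outer loop
vertex 1.828 -2.476 2.192
vertex 2.813 -2.696 2.231
vertex 2.223 -2.876 3.031
endloop
endfacet
facet normal -0.668 0.499 0.552
outer loop
vertex 1.828 -2.476 2.192
vertex 2.223 -2.876 3.031
vertex 3.087 -1.384 2.729
endloop
endfacet
facet normal -0.191 -0.918 -0.348
outer loop
vertex 2.223 -2.876 3.031
vertex 2.813 -2.696 2.231
vertex 3.208 -3.096 3.07
endloop
endfacet
facet normal 0.005 0.196 0.981
outer loop
vertex 2.223 -2.876 3.031
vertex 3.208 -3.096 3.07
vertex 3.087 -1.384 2.729
endloop
endfacet
facet normal -0.192 -0.918 -0.347
outer loop
vertex 3.208 -3.096 3.07
vertex 2.813 -2.696 2.231
vertex 3.798 -2.917 2.271
endloop
endfacet
facet normal 0.773 0.176 0.610
outer loop
vertex 3.208 -3.096 3.07
vertex 3.798 -2.917 2.271
vertex 3.087 -1.384 2.729
endloop
endfacet
facet normal -0.192 -0.918 -0.348
outer loop
vertex 3.798 -2.917 2.271
vertex 2.813 -2.696 2.231
vertex 3.403 -2.516 1.432
endloop
endfacet
facet normal 0.868 0.459 -0.189
outer loop
vertex 3.798 -2.917 2.271
vertex 3.403 -2.516 1.432
vertex 3.087 -1.384 2.729
endloop
endfacet
facet normal -0.242 -0.682 -0.690
outer loop
vertex -2.926 -0.604 2.308
vertex -3.806 -0.65 2.662
vertex -3.377 -0.127 1.995
endloop
endfacet
facet normal 0.746 0.324 -0.581
outer loop
vertex -2.926 -0.604 2.308
vertex -3.377 -0.127 1.995
vertex -2.494 0.617 3.544
endloop
endfacet
facet normal 0.746 0.324 -0.581
outer loop
vertex -2.494 0.617 3.544
vertex -3.377 -0.127 1.995
vertex -2.945 1.094 3.231
endloop
endfacet
facet normal 0.241 0.682 0.691
outer loop
vertex -2.494 0.617 3.544
vertex -2.945 1.094 3.231
vertex -3.374 0.57 3.898
endloop
endfacet
facet normal -0.242 -0.682 -0.690
outer loop
vertex -3.377 -0.127 1.995
vertex -3.806 -0.65 2.662
vertex -4.08 0.043 2.073
endloop
endfacet
facet normal 0.088 0.693 -0.715
outer loop
vertex -3.377 -0.127 1.995
vertex -4.08 0.043 2.073
vertex -2.945 1.094 3.231
endloop
endfacet
facet normal 0.088 0.693 -0.715
outer loop
vertex -2.945 1.094 3.231
vertex -4.08 0.043 2.073
vertex -3.648 1.264 3.309
endloop
endfacet
facet normal 0.241 0.682 0.691
outer loop
vertex -2.945 1.094 3.231
vertex -3.648 1.264 3.309
vertex -3.374 0.57 3.898
endloop
endfacet
facet normal -0.242 -0.682 -0.690
outer loop
vertex -4.08 0.043 2.073
vertex -3.806 -0.65 2.662
vertex -4.622 -0.193 2.496
endloop
endfacet
facet normal -0.621 0.655 -0.430
outer loop
vertex -4.08 0.043 2.073
vertex -4.622 -0.193 2.496
vertex -3.648 1.264 3.309
endloop
endfacet
facet normal -0.621 0.655 -0.430
outer loop
vertex -3.648 1.264 3.309
vertex -4.622 -0.193 2.496
vertex -4.19 1.028 3.732
endloop
endfacet
facet normal 0.242 0.682 0.690
outer loop
vertex -3.648 1.264 3.309
vertex -4.19 1.028 3.732
vertex -3.374 0.57 3.898
endloop
endfacet
facet normal -0.241 -0.682 -0.691
outer loop
vertex -4.622 -0.193 2.496
vertex -3.806 -0.65 2.662
vertex -4.686 -0.697 3.016
endloop
endfacet
facet normal -0.966 0.233 0.107
outer loop
vertex -4.622 -0.193 2.496
vertex -4.686 -0.697 3.016
vertex -4.19 1.028 3.732
endloop
endfacet
facet normal -0.966 0.233 0.107
outer loop
vertex -4.19 1.028 3.732
vertex -4.686 -0.697 3.016
vertex -4.254 0.524 4.252
endloop
endfacet
facet normal 0.242 0.682 0.690
outer loop
vertex -4.19 1.028 3.732
vertex -4.254 0.524 4.252
vertex -3.374 0.57 3.898
endloop
endfacet
facet normal -0.241 -0.682 -0.691
outer loop
vertex -4.686 -0.697 3.016
vertex -3.806 -0.65 2.662
vertex -4.235 -1.174 3.329
endloop
endfacet
facet normal -0.746 -0.324 0.581
outer loop
vertex -4.686 -0.697 3.016
vertex -4.235 -1.174 3.329
vertex -4.254 0.524 4.252
endloop
endfacet
facet normal -0.746 -0.324 0.581
outer loop
vertex -4.254 0.524 4.252
vertex -4.235 -1.174 3.329
vertex -3.803 0.047 4.565
endloop
endfacet
facet normal 0.242 0.682 0.690
outer loop
vertex -4.254 0.524 4.252
vertex -3.803 0.047 4.565
vertex -3.374 0.57 3.898
endloop
endfacet
facet normal -0.241 -0.682 -0.691
outer loop
vertex -4.235 -1.174 3.329
vertex -3.806 -0.65 2.662
vertex -3.532 -1.344 3.251
endloop
endfacet
facet normal -0.088 -0.693 0.715
outer loop
vertex -4.235 -1.174 3.329
vertex -3.532 -1.344 3.251
vertex -3.803 0.047 4.565
endloop
endfacet
facet normal -0.088 -0.693 0.715
outer loop
vertex -3.803 0.047 4.565
vertex -3.532 -1.344 3.251
vertex -3.1 -0.123 4.487
endloop
endfacet
facet normal 0.242 0.682 0.690
outer loop
vertex -3.803 0.047 4.565
vertex -3.1 -0.123 4.487
vertex -3.374 0.57 3.898
endloop
endfacet
facet normal -0.242 -0.682 -0.690
outer loop
vertex -3.532 -1.344 3.251
vertex -3.806 -0.65 2.662
vertex -2.99 -1.108 2.828
endloop
endfacet
facet normal 0.621 -0.655 0.430
outer loop
vertex -3.532 -1.344 3.251
vertex -2.99 -1.108 2.828
vertex -3.1 -0.123 4.487
endloop
endfacet
facet normal 0.621 -0.655 0.430
outer loop
vertex -3.1 -0.123 4.487
vertex -2.99 -1.108 2.828
vertex -2.558 0.113 4.064
endloop
endfacet
facet normal 0.242 0.682 0.690
outer loop
vertex -3.1 -0.123 4.487
vertex -2.558 0.113 4.064
vertex -3.374 0.57 3.898
endloop
endfacet
facet normal -0.242 -0.682 -0.690
outer loop
vertex -2.99 -1.108 2.828
vertex -3.806 -0.65 2.662
vertex -2.926 -0.604 2.308
endloop
endfacet
facet normal 0.966 -0.233 -0.107
outer loop
vertex -2.99 -1.108 2.828
vertex -2.926 -0.604 2.308
vertex -2.558 0.113 4.064
endloop
endfacet
facet normal 0.966 -0.233 -0.107
outer loop
vertex -2.558 0.113 4.064
vertex -2.926 -0.604 2.308
vertex -2.494 0.617 3.544
endloop
endfacet
facet normal 0.241 0.682 0.691
outer loop
vertex -2.558 0.113 4.064
vertex -2.494 0.617 3.544
vertex -3.374 0.57 3.898
endloop
endfacet

endsolid


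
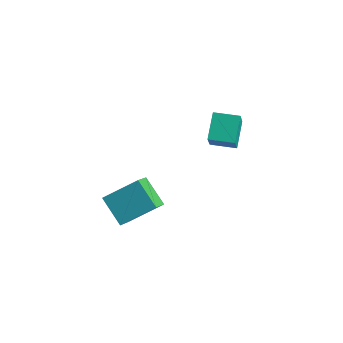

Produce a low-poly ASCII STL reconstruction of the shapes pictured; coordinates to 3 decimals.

solid 
facet normal -0.888 -0.459 0.038
outer loop
vertex 1.947 1.843 3.413
vertex 1.558 2.508 2.342
vertex 2.392 0.921 2.679
endloop
endfacet
facet normal 0.295 -0.504 0.812
outer loop
vertex 3.342 1.412 2.638
vertex 1.947 1.843 3.413
vertex 2.392 0.921 2.679
endloop
endfacet
facet normal -0.888 -0.459 0.038
outer loop
vertex 2.392 0.921 2.679
vertex 1.558 2.508 2.342
vertex 2.003 1.586 1.607
endloop
endfacet
facet normal 0.353 -0.732 -0.582
outer loop
vertex 2.003 1.586 1.607
vertex 3.342 1.412 2.638
vertex 2.392 0.921 2.679
endloop
endfacet
facet normal -0.353 0.732 0.583
outer loop
vertex 1.947 1.843 3.413
vertex 2.508 2.999 2.301
vertex 1.558 2.508 2.342
endloop
endfacet
facet normal 0.295 -0.505 0.811
outer loop
vertex 2.897 2.334 3.373
vertex 1.947 1.843 3.413
vertex 3.342 1.412 2.638
endloop
endfacet
facet normal -0.354 0.732 0.582
outer loop
vertex 2.897 2.334 3.373
vertex 2.508 2.999 2.301
vertex 1.947 1.843 3.413
endloop
endfacet
facet normal -0.296 0.504 -0.811
outer loop
vertex 1.558 2.508 2.342
vertex 2.508 2.999 2.301
vertex 2.003 1.586 1.607
endloop
endfacet
facet normal 0.354 -0.732 -0.583
outer loop
vertex 2.953 2.077 1.567
vertex 3.342 1.412 2.638
vertex 2.003 1.586 1.607
endloop
endfacet
facet normal -0.295 0.504 -0.812
outer loop
vertex 2.003 1.586 1.607
vertex 2.508 2.999 2.301
vertex 2.953 2.077 1.567
endloop
endfacet
facet normal 0.888 0.459 -0.038
outer loop
vertex 2.953 2.077 1.567
vertex 2.897 2.334 3.373
vertex 3.342 1.412 2.638
endloop
endfacet
facet normal 0.888 0.459 -0.038
outer loop
vertex 2.508 2.999 2.301
vertex 2.897 2.334 3.373
vertex 2.953 2.077 1.567
endloop
endfacet
facet normal -0.551 -0.657 -0.514
outer loop
vertex 1.603 -3.407 0.221
vertex 0.521 -3.136 1.034
vertex 1.237 -2.476 -0.577
endloop
endfacet
facet normal 0.784 -0.197 -0.589
outer loop
vertex 2.119 -1.424 0.246
vertex 1.603 -3.407 0.221
vertex 1.237 -2.476 -0.577
endloop
endfacet
facet normal -0.551 -0.657 -0.514
outer loop
vertex 1.237 -2.476 -0.577
vertex 0.521 -3.136 1.034
vertex 0.155 -2.205 0.236
endloop
endfacet
facet normal -0.286 0.728 -0.623
outer loop
vertex 0.155 -2.205 0.236
vertex 2.119 -1.424 0.246
vertex 1.237 -2.476 -0.577
endloop
endfacet
facet normal 0.286 -0.728 0.623
outer loop
vertex 1.603 -3.407 0.221
vertex 1.403 -2.084 1.857
vertex 0.521 -3.136 1.034
endloop
endfacet
facet normal 0.784 -0.197 -0.589
outer loop
vertex 2.485 -2.355 1.044
vertex 1.603 -3.407 0.221
vertex 2.119 -1.424 0.246
endloop
endfacet
facet normal 0.286 -0.728 0.623
outer loop
vertex 2.485 -2.355 1.044
vertex 1.403 -2.084 1.857
vertex 1.603 -3.407 0.221
endloop
endfacet
facet normal -0.784 0.197 0.589
outer loop
vertex 0.521 -3.136 1.034
vertex 1.403 -2.084 1.857
vertex 0.155 -2.205 0.236
endloop
endfacet
facet normal -0.286 0.728 -0.623
outer loop
vertex 1.037 -1.153 1.059
vertex 2.119 -1.424 0.246
vertex 0.155 -2.205 0.236
endloop
endfacet
facet normal -0.784 0.197 0.589
outer loop
vertex 0.155 -2.205 0.236
vertex 1.403 -2.084 1.857
vertex 1.037 -1.153 1.059
endloop
endfacet
facet normal 0.551 0.657 0.514
outer loop
vertex 1.037 -1.153 1.059
vertex 2.485 -2.355 1.044
vertex 2.119 -1.424 0.246
endloop
endfacet
facet normal 0.551 0.657 0.514
outer loop
vertex 1.403 -2.084 1.857
vertex 2.485 -2.355 1.044
vertex 1.037 -1.153 1.059
endloop
endfacet

endsolid


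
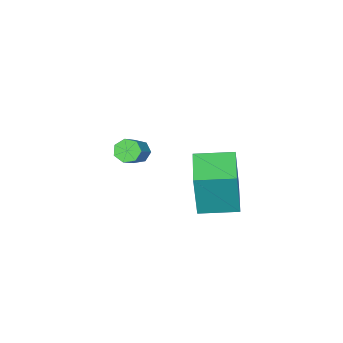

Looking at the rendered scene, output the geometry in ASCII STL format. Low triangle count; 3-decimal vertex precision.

solid 
facet normal -0.737 -0.218 -0.639
outer loop
vertex 0.279 -4.124 -3.162
vertex -0.049 -4.158 -2.772
vertex 0.072 -3.749 -3.051
endloop
endfacet
facet normal 0.486 0.484 -0.727
outer loop
vertex 0.279 -4.124 -3.162
vertex 0.072 -3.749 -3.051
vertex 1.556 -3.748 -2.058
endloop
endfacet
facet normal 0.487 0.483 -0.728
outer loop
vertex 1.556 -3.748 -2.058
vertex 0.072 -3.749 -3.051
vertex 1.349 -3.372 -1.947
endloop
endfacet
facet normal 0.738 0.218 0.638
outer loop
vertex 1.556 -3.748 -2.058
vertex 1.349 -3.372 -1.947
vertex 1.229 -3.782 -1.668
endloop
endfacet
facet normal -0.738 -0.218 -0.639
outer loop
vertex 0.072 -3.749 -3.051
vertex -0.049 -4.158 -2.772
vertex -0.225 -3.682 -2.731
endloop
endfacet
facet normal -0.061 0.964 -0.259
outer loop
vertex 0.072 -3.749 -3.051
vertex -0.225 -3.682 -2.731
vertex 1.349 -3.372 -1.947
endloop
endfacet
facet normal -0.061 0.964 -0.258
outer loop
vertex 1.349 -3.372 -1.947
vertex -0.225 -3.682 -2.731
vertex 1.052 -3.305 -1.626
endloop
endfacet
facet normal 0.739 0.218 0.638
outer loop
vertex 1.349 -3.372 -1.947
vertex 1.052 -3.305 -1.626
vertex 1.229 -3.782 -1.668
endloop
endfacet
facet normal -0.738 -0.218 -0.639
outer loop
vertex -0.225 -3.682 -2.731
vertex -0.049 -4.158 -2.772
vertex -0.39 -3.973 -2.441
endloop
endfacet
facet normal -0.562 0.721 0.404
outer loop
vertex -0.225 -3.682 -2.731
vertex -0.39 -3.973 -2.441
vertex 1.052 -3.305 -1.626
endloop
endfacet
facet normal -0.563 0.719 0.407
outer loop
vertex 1.052 -3.305 -1.626
vertex -0.39 -3.973 -2.441
vertex 0.888 -3.597 -1.337
endloop
endfacet
facet normal 0.738 0.218 0.639
outer loop
vertex 1.052 -3.305 -1.626
vertex 0.888 -3.597 -1.337
vertex 1.229 -3.782 -1.668
endloop
endfacet
facet normal -0.738 -0.219 -0.638
outer loop
vertex -0.39 -3.973 -2.441
vertex -0.049 -4.158 -2.772
vertex -0.297 -4.404 -2.401
endloop
endfacet
facet normal -0.641 -0.067 0.765
outer loop
vertex -0.39 -3.973 -2.441
vertex -0.297 -4.404 -2.401
vertex 0.888 -3.597 -1.337
endloop
endfacet
facet normal -0.641 -0.066 0.764
outer loop
vertex 0.888 -3.597 -1.337
vertex -0.297 -4.404 -2.401
vertex 0.98 -4.028 -1.297
endloop
endfacet
facet normal 0.738 0.217 0.639
outer loop
vertex 0.888 -3.597 -1.337
vertex 0.98 -4.028 -1.297
vertex 1.229 -3.782 -1.668
endloop
endfacet
facet normal -0.739 -0.218 -0.638
outer loop
vertex -0.297 -4.404 -2.401
vertex -0.049 -4.158 -2.772
vertex -0.018 -4.65 -2.64
endloop
endfacet
facet normal -0.238 -0.802 0.548
outer loop
vertex -0.297 -4.404 -2.401
vertex -0.018 -4.65 -2.64
vertex 0.98 -4.028 -1.297
endloop
endfacet
facet normal -0.236 -0.803 0.547
outer loop
vertex 0.98 -4.028 -1.297
vertex -0.018 -4.65 -2.64
vertex 1.26 -4.273 -1.536
endloop
endfacet
facet normal 0.737 0.218 0.640
outer loop
vertex 0.98 -4.028 -1.297
vertex 1.26 -4.273 -1.536
vertex 1.229 -3.782 -1.668
endloop
endfacet
facet normal -0.737 -0.218 -0.639
outer loop
vertex -0.018 -4.65 -2.64
vertex -0.049 -4.158 -2.772
vertex 0.239 -4.525 -2.979
endloop
endfacet
facet normal 0.346 -0.934 -0.082
outer loop
vertex -0.018 -4.65 -2.64
vertex 0.239 -4.525 -2.979
vertex 1.26 -4.273 -1.536
endloop
endfacet
facet normal 0.345 -0.935 -0.081
outer loop
vertex 1.26 -4.273 -1.536
vertex 0.239 -4.525 -2.979
vertex 1.516 -4.149 -1.875
endloop
endfacet
facet normal 0.739 0.218 0.638
outer loop
vertex 1.26 -4.273 -1.536
vertex 1.516 -4.149 -1.875
vertex 1.229 -3.782 -1.668
endloop
endfacet
facet normal -0.737 -0.218 -0.639
outer loop
vertex 0.239 -4.525 -2.979
vertex -0.049 -4.158 -2.772
vertex 0.279 -4.124 -3.162
endloop
endfacet
facet normal 0.668 -0.363 -0.649
outer loop
vertex 0.239 -4.525 -2.979
vertex 0.279 -4.124 -3.162
vertex 1.516 -4.149 -1.875
endloop
endfacet
facet normal 0.668 -0.363 -0.649
outer loop
vertex 1.516 -4.149 -1.875
vertex 0.279 -4.124 -3.162
vertex 1.556 -3.748 -2.058
endloop
endfacet
facet normal 0.739 0.218 0.638
outer loop
vertex 1.516 -4.149 -1.875
vertex 1.556 -3.748 -2.058
vertex 1.229 -3.782 -1.668
endloop
endfacet
facet normal -0.856 -0.499 0.135
outer loop
vertex 1.749 -0.872 -0.276
vertex 1.038 0.376 -0.171
vertex 1.441 -0.88 -2.252
endloop
endfacet
facet normal 0.494 -0.866 -0.073
outer loop
vertex 2.682 -0.156 -2.449
vertex 1.749 -0.872 -0.276
vertex 1.441 -0.88 -2.252
endloop
endfacet
facet normal -0.856 -0.499 0.135
outer loop
vertex 1.441 -0.88 -2.252
vertex 1.038 0.376 -0.171
vertex 0.73 0.368 -2.147
endloop
endfacet
facet normal -0.154 -0.005 -0.988
outer loop
vertex 0.73 0.368 -2.147
vertex 2.682 -0.156 -2.449
vertex 1.441 -0.88 -2.252
endloop
endfacet
facet normal 0.154 0.005 0.988
outer loop
vertex 1.749 -0.872 -0.276
vertex 2.279 1.1 -0.368
vertex 1.038 0.376 -0.171
endloop
endfacet
facet normal 0.494 -0.866 -0.073
outer loop
vertex 2.99 -0.148 -0.473
vertex 1.749 -0.872 -0.276
vertex 2.682 -0.156 -2.449
endloop
endfacet
facet normal 0.154 0.005 0.988
outer loop
vertex 2.99 -0.148 -0.473
vertex 2.279 1.1 -0.368
vertex 1.749 -0.872 -0.276
endloop
endfacet
facet normal -0.494 0.866 0.073
outer loop
vertex 1.038 0.376 -0.171
vertex 2.279 1.1 -0.368
vertex 0.73 0.368 -2.147
endloop
endfacet
facet normal -0.154 -0.005 -0.988
outer loop
vertex 1.971 1.092 -2.344
vertex 2.682 -0.156 -2.449
vertex 0.73 0.368 -2.147
endloop
endfacet
facet normal -0.494 0.866 0.073
outer loop
vertex 0.73 0.368 -2.147
vertex 2.279 1.1 -0.368
vertex 1.971 1.092 -2.344
endloop
endfacet
facet normal 0.856 0.499 -0.135
outer loop
vertex 1.971 1.092 -2.344
vertex 2.99 -0.148 -0.473
vertex 2.682 -0.156 -2.449
endloop
endfacet
facet normal 0.856 0.499 -0.135
outer loop
vertex 2.279 1.1 -0.368
vertex 2.99 -0.148 -0.473
vertex 1.971 1.092 -2.344
endloop
endfacet

endsolid


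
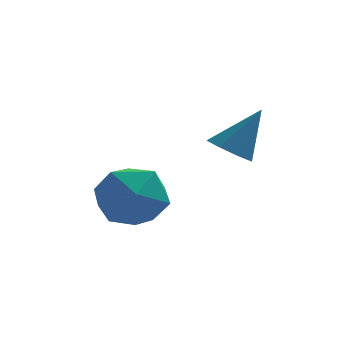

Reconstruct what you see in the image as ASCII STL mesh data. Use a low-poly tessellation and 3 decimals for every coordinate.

solid 
facet normal -0.520 -0.218 -0.826
outer loop
vertex 2.312 1.248 0.124
vertex 1.892 0.965 0.463
vertex 1.913 1.551 0.295
endloop
endfacet
facet normal 0.563 0.816 -0.132
outer loop
vertex 2.312 1.248 0.124
vertex 1.913 1.551 0.295
vertex 2.628 1.275 1.637
endloop
endfacet
facet normal -0.519 -0.218 -0.826
outer loop
vertex 1.913 1.551 0.295
vertex 1.892 0.965 0.463
vertex 1.498 1.413 0.592
endloop
endfacet
facet normal -0.128 0.956 0.265
outer loop
vertex 1.913 1.551 0.295
vertex 1.498 1.413 0.592
vertex 2.628 1.275 1.637
endloop
endfacet
facet normal -0.519 -0.218 -0.827
outer loop
vertex 1.498 1.413 0.592
vertex 1.892 0.965 0.463
vertex 1.379 0.938 0.792
endloop
endfacet
facet normal -0.582 0.435 0.687
outer loop
vertex 1.498 1.413 0.592
vertex 1.379 0.938 0.792
vertex 2.628 1.275 1.637
endloop
endfacet
facet normal -0.519 -0.219 -0.827
outer loop
vertex 1.379 0.938 0.792
vertex 1.892 0.965 0.463
vertex 1.646 0.483 0.745
endloop
endfacet
facet normal -0.457 -0.353 0.816
outer loop
vertex 1.379 0.938 0.792
vertex 1.646 0.483 0.745
vertex 2.628 1.275 1.637
endloop
endfacet
facet normal -0.519 -0.218 -0.826
outer loop
vertex 1.646 0.483 0.745
vertex 1.892 0.965 0.463
vertex 2.098 0.392 0.485
endloop
endfacet
facet normal 0.155 -0.817 0.555
outer loop
vertex 1.646 0.483 0.745
vertex 2.098 0.392 0.485
vertex 2.628 1.275 1.637
endloop
endfacet
facet normal -0.519 -0.218 -0.827
outer loop
vertex 2.098 0.392 0.485
vertex 1.892 0.965 0.463
vertex 2.395 0.732 0.209
endloop
endfacet
facet normal 0.789 -0.606 0.102
outer loop
vertex 2.098 0.392 0.485
vertex 2.395 0.732 0.209
vertex 2.628 1.275 1.637
endloop
endfacet
facet normal -0.519 -0.220 -0.826
outer loop
vertex 2.395 0.732 0.209
vertex 1.892 0.965 0.463
vertex 2.312 1.248 0.124
endloop
endfacet
facet normal 0.971 0.122 -0.205
outer loop
vertex 2.395 0.732 0.209
vertex 2.312 1.248 0.124
vertex 2.628 1.275 1.637
endloop
endfacet
facet normal 0.476 0.719 -0.506
outer loop
vertex 0.137 2.248 -2.233
vertex -0.479 2.964 -1.795
vertex 0.415 2.696 -1.335
endloop
endfacet
facet normal 0.913 0.173 -0.369
outer loop
vertex 0.137 2.248 -2.233
vertex 0.415 2.696 -1.335
vertex 0.553 1.673 -1.472
endloop
endfacet
facet normal 0.629 -0.415 -0.657
outer loop
vertex 0.137 2.248 -2.233
vertex 0.553 1.673 -1.472
vertex -0.256 1.309 -2.017
endloop
endfacet
facet normal 0.015 -0.230 -0.973
outer loop
vertex 0.137 2.248 -2.233
vertex -0.256 1.309 -2.017
vertex -0.894 2.107 -2.216
endloop
endfacet
facet normal -0.079 0.470 -0.879
outer loop
vertex 0.137 2.248 -2.233
vertex -0.894 2.107 -2.216
vertex -0.479 2.964 -1.795
endloop
endfacet
facet normal 0.937 0.081 0.338
outer loop
vertex 0.553 1.673 -1.472
vertex 0.415 2.696 -1.335
vertex 0.194 2.033 -0.564
endloop
endfacet
facet normal 0.230 0.966 0.117
outer loop
vertex 0.415 2.696 -1.335
vertex -0.479 2.964 -1.795
vertex -0.444 2.831 -0.763
endloop
endfacet
facet normal -0.668 0.563 -0.487
outer loop
vertex -0.479 2.964 -1.795
vertex -0.894 2.107 -2.216
vertex -1.253 2.467 -1.308
endloop
endfacet
facet normal -0.515 -0.571 -0.639
outer loop
vertex -0.894 2.107 -2.216
vertex -0.256 1.309 -2.017
vertex -1.115 1.444 -1.445
endloop
endfacet
facet normal 0.477 -0.869 -0.128
outer loop
vertex -0.256 1.309 -2.017
vertex 0.553 1.673 -1.472
vertex -0.221 1.176 -0.985
endloop
endfacet
facet normal -0.015 0.230 0.973
outer loop
vertex -0.837 1.892 -0.547
vertex 0.194 2.033 -0.564
vertex -0.444 2.831 -0.763
endloop
endfacet
facet normal -0.629 0.415 0.657
outer loop
vertex -0.837 1.892 -0.547
vertex -0.444 2.831 -0.763
vertex -1.253 2.467 -1.308
endloop
endfacet
facet normal -0.913 -0.173 0.369
outer loop
vertex -0.837 1.892 -0.547
vertex -1.253 2.467 -1.308
vertex -1.115 1.444 -1.445
endloop
endfacet
facet normal -0.476 -0.719 0.506
outer loop
vertex -0.837 1.892 -0.547
vertex -1.115 1.444 -1.445
vertex -0.221 1.176 -0.985
endloop
endfacet
facet normal 0.079 -0.470 0.879
outer loop
vertex -0.837 1.892 -0.547
vertex -0.221 1.176 -0.985
vertex 0.194 2.033 -0.564
endloop
endfacet
facet normal 0.515 0.571 0.639
outer loop
vertex -0.444 2.831 -0.763
vertex 0.194 2.033 -0.564
vertex 0.415 2.696 -1.335
endloop
endfacet
facet normal -0.477 0.869 0.128
outer loop
vertex -1.253 2.467 -1.308
vertex -0.444 2.831 -0.763
vertex -0.479 2.964 -1.795
endloop
endfacet
facet normal -0.937 -0.081 -0.338
outer loop
vertex -1.115 1.444 -1.445
vertex -1.253 2.467 -1.308
vertex -0.894 2.107 -2.216
endloop
endfacet
facet normal -0.230 -0.966 -0.117
outer loop
vertex -0.221 1.176 -0.985
vertex -1.115 1.444 -1.445
vertex -0.256 1.309 -2.017
endloop
endfacet
facet normal 0.668 -0.563 0.487
outer loop
vertex 0.194 2.033 -0.564
vertex -0.221 1.176 -0.985
vertex 0.553 1.673 -1.472
endloop
endfacet

endsolid


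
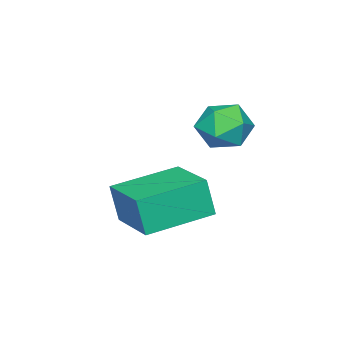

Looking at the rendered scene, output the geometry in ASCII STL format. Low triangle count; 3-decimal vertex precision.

solid 
facet normal 0.121 0.431 0.894
outer loop
vertex -2.562 3.636 0.844
vertex -3.173 3.111 1.18
vertex -2.336 2.865 1.185
endloop
endfacet
facet normal 0.729 0.444 0.521
outer loop
vertex -2.562 3.636 0.844
vertex -2.336 2.865 1.185
vertex -1.97 3.137 0.441
endloop
endfacet
facet normal 0.605 0.791 -0.090
outer loop
vertex -2.562 3.636 0.844
vertex -1.97 3.137 0.441
vertex -2.581 3.552 -0.024
endloop
endfacet
facet normal -0.079 0.992 -0.094
outer loop
vertex -2.562 3.636 0.844
vertex -2.581 3.552 -0.024
vertex -3.325 3.536 0.432
endloop
endfacet
facet normal -0.379 0.770 0.514
outer loop
vertex -2.562 3.636 0.844
vertex -3.325 3.536 0.432
vertex -3.173 3.111 1.18
endloop
endfacet
facet normal 0.904 -0.228 0.361
outer loop
vertex -1.97 3.137 0.441
vertex -2.336 2.865 1.185
vertex -2.215 2.304 0.528
endloop
endfacet
facet normal -0.079 -0.250 0.965
outer loop
vertex -2.336 2.865 1.185
vertex -3.173 3.111 1.18
vertex -2.959 2.288 0.984
endloop
endfacet
facet normal -0.888 0.298 0.350
outer loop
vertex -3.173 3.111 1.18
vertex -3.325 3.536 0.432
vertex -3.57 2.703 0.519
endloop
endfacet
facet normal -0.404 0.658 -0.636
outer loop
vertex -3.325 3.536 0.432
vertex -2.581 3.552 -0.024
vertex -3.204 2.975 -0.225
endloop
endfacet
facet normal 0.704 0.333 -0.628
outer loop
vertex -2.581 3.552 -0.024
vertex -1.97 3.137 0.441
vertex -2.367 2.729 -0.22
endloop
endfacet
facet normal 0.079 -0.992 0.094
outer loop
vertex -2.978 2.204 0.116
vertex -2.215 2.304 0.528
vertex -2.959 2.288 0.984
endloop
endfacet
facet normal -0.605 -0.791 0.090
outer loop
vertex -2.978 2.204 0.116
vertex -2.959 2.288 0.984
vertex -3.57 2.703 0.519
endloop
endfacet
facet normal -0.729 -0.444 -0.521
outer loop
vertex -2.978 2.204 0.116
vertex -3.57 2.703 0.519
vertex -3.204 2.975 -0.225
endloop
endfacet
facet normal -0.121 -0.431 -0.894
outer loop
vertex -2.978 2.204 0.116
vertex -3.204 2.975 -0.225
vertex -2.367 2.729 -0.22
endloop
endfacet
facet normal 0.379 -0.770 -0.514
outer loop
vertex -2.978 2.204 0.116
vertex -2.367 2.729 -0.22
vertex -2.215 2.304 0.528
endloop
endfacet
facet normal 0.404 -0.658 0.636
outer loop
vertex -2.959 2.288 0.984
vertex -2.215 2.304 0.528
vertex -2.336 2.865 1.185
endloop
endfacet
facet normal -0.704 -0.333 0.628
outer loop
vertex -3.57 2.703 0.519
vertex -2.959 2.288 0.984
vertex -3.173 3.111 1.18
endloop
endfacet
facet normal -0.904 0.228 -0.361
outer loop
vertex -3.204 2.975 -0.225
vertex -3.57 2.703 0.519
vertex -3.325 3.536 0.432
endloop
endfacet
facet normal 0.079 0.250 -0.965
outer loop
vertex -2.367 2.729 -0.22
vertex -3.204 2.975 -0.225
vertex -2.581 3.552 -0.024
endloop
endfacet
facet normal 0.888 -0.298 -0.350
outer loop
vertex -2.215 2.304 0.528
vertex -2.367 2.729 -0.22
vertex -1.97 3.137 0.441
endloop
endfacet
facet normal -0.515 -0.841 -0.165
outer loop
vertex -1.476 0.06 -2.077
vertex -3.291 1.116 -1.79
vertex -1.516 0.33 -3.328
endloop
endfacet
facet normal 0.857 -0.498 -0.135
outer loop
vertex -0.589 1.844 -3.03
vertex -1.476 0.06 -2.077
vertex -1.516 0.33 -3.328
endloop
endfacet
facet normal -0.516 -0.841 -0.165
outer loop
vertex -1.516 0.33 -3.328
vertex -3.291 1.116 -1.79
vertex -3.332 1.387 -3.04
endloop
endfacet
facet normal -0.032 0.212 -0.977
outer loop
vertex -3.332 1.387 -3.04
vertex -0.589 1.844 -3.03
vertex -1.516 0.33 -3.328
endloop
endfacet
facet normal 0.031 -0.212 0.977
outer loop
vertex -1.476 0.06 -2.077
vertex -2.364 2.63 -1.492
vertex -3.291 1.116 -1.79
endloop
endfacet
facet normal 0.856 -0.498 -0.136
outer loop
vertex -0.548 1.573 -1.78
vertex -1.476 0.06 -2.077
vertex -0.589 1.844 -3.03
endloop
endfacet
facet normal 0.032 -0.211 0.977
outer loop
vertex -0.548 1.573 -1.78
vertex -2.364 2.63 -1.492
vertex -1.476 0.06 -2.077
endloop
endfacet
facet normal -0.857 0.498 0.136
outer loop
vertex -3.291 1.116 -1.79
vertex -2.364 2.63 -1.492
vertex -3.332 1.387 -3.04
endloop
endfacet
facet normal -0.032 0.211 -0.977
outer loop
vertex -2.404 2.9 -2.743
vertex -0.589 1.844 -3.03
vertex -3.332 1.387 -3.04
endloop
endfacet
facet normal -0.856 0.499 0.135
outer loop
vertex -3.332 1.387 -3.04
vertex -2.364 2.63 -1.492
vertex -2.404 2.9 -2.743
endloop
endfacet
facet normal 0.515 0.841 0.165
outer loop
vertex -2.404 2.9 -2.743
vertex -0.548 1.573 -1.78
vertex -0.589 1.844 -3.03
endloop
endfacet
facet normal 0.516 0.841 0.165
outer loop
vertex -2.364 2.63 -1.492
vertex -0.548 1.573 -1.78
vertex -2.404 2.9 -2.743
endloop
endfacet

endsolid


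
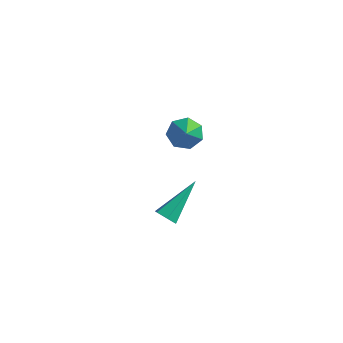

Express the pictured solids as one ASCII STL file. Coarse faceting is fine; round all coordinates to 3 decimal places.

solid 
facet normal -0.421 0.623 -0.659
outer loop
vertex -3.198 3.885 -2.337
vertex -3.675 4.209 -1.726
vertex -2.913 4.454 -1.981
endloop
endfacet
facet normal 0.914 -0.268 -0.304
outer loop
vertex -3.198 3.885 -2.337
vertex -2.913 4.454 -1.981
vertex -2.825 2.951 -0.394
endloop
endfacet
facet normal -0.421 0.623 -0.660
outer loop
vertex -2.913 4.454 -1.981
vertex -3.675 4.209 -1.726
vertex -3.202 4.838 -1.434
endloop
endfacet
facet normal 0.911 0.323 0.255
outer loop
vertex -2.913 4.454 -1.981
vertex -3.202 4.838 -1.434
vertex -2.825 2.951 -0.394
endloop
endfacet
facet normal -0.421 0.623 -0.659
outer loop
vertex -3.202 4.838 -1.434
vertex -3.675 4.209 -1.726
vertex -3.847 4.749 -1.106
endloop
endfacet
facet normal 0.335 0.505 0.795
outer loop
vertex -3.202 4.838 -1.434
vertex -3.847 4.749 -1.106
vertex -2.825 2.951 -0.394
endloop
endfacet
facet normal -0.421 0.623 -0.659
outer loop
vertex -3.847 4.749 -1.106
vertex -3.675 4.209 -1.726
vertex -4.363 4.253 -1.245
endloop
endfacet
facet normal -0.384 0.143 0.912
outer loop
vertex -3.847 4.749 -1.106
vertex -4.363 4.253 -1.245
vertex -2.825 2.951 -0.394
endloop
endfacet
facet normal -0.421 0.624 -0.659
outer loop
vertex -4.363 4.253 -1.245
vertex -3.675 4.209 -1.726
vertex -4.361 3.724 -1.747
endloop
endfacet
facet normal -0.702 -0.492 0.516
outer loop
vertex -4.363 4.253 -1.245
vertex -4.361 3.724 -1.747
vertex -2.825 2.951 -0.394
endloop
endfacet
facet normal -0.420 0.623 -0.660
outer loop
vertex -4.361 3.724 -1.747
vertex -3.675 4.209 -1.726
vertex -3.842 3.56 -2.232
endloop
endfacet
facet normal -0.380 -0.920 -0.095
outer loop
vertex -4.361 3.724 -1.747
vertex -3.842 3.56 -2.232
vertex -2.825 2.951 -0.394
endloop
endfacet
facet normal -0.422 0.623 -0.659
outer loop
vertex -3.842 3.56 -2.232
vertex -3.675 4.209 -1.726
vertex -3.198 3.885 -2.337
endloop
endfacet
facet normal 0.339 -0.821 -0.460
outer loop
vertex -3.842 3.56 -2.232
vertex -3.198 3.885 -2.337
vertex -2.825 2.951 -0.394
endloop
endfacet
facet normal -0.178 -0.798 -0.576
outer loop
vertex -0.518 -2.233 -0.83
vertex -0.811 -1.919 -1.174
vertex -0.27 -1.983 -1.253
endloop
endfacet
facet normal 0.893 -0.214 0.397
outer loop
vertex -0.518 -2.233 -0.83
vertex -0.27 -1.983 -1.253
vertex -0.429 -0.221 0.054
endloop
endfacet
facet normal -0.178 -0.798 -0.576
outer loop
vertex -0.27 -1.983 -1.253
vertex -0.811 -1.919 -1.174
vertex -0.563 -1.669 -1.597
endloop
endfacet
facet normal 0.846 0.364 -0.388
outer loop
vertex -0.27 -1.983 -1.253
vertex -0.563 -1.669 -1.597
vertex -0.429 -0.221 0.054
endloop
endfacet
facet normal -0.179 -0.798 -0.576
outer loop
vertex -0.563 -1.669 -1.597
vertex -0.811 -1.919 -1.174
vertex -1.103 -1.605 -1.518
endloop
endfacet
facet normal -0.007 0.752 -0.659
outer loop
vertex -0.563 -1.669 -1.597
vertex -1.103 -1.605 -1.518
vertex -0.429 -0.221 0.054
endloop
endfacet
facet normal -0.179 -0.798 -0.576
outer loop
vertex -1.103 -1.605 -1.518
vertex -0.811 -1.919 -1.174
vertex -1.351 -1.855 -1.095
endloop
endfacet
facet normal -0.814 0.562 -0.145
outer loop
vertex -1.103 -1.605 -1.518
vertex -1.351 -1.855 -1.095
vertex -0.429 -0.221 0.054
endloop
endfacet
facet normal -0.179 -0.798 -0.576
outer loop
vertex -1.351 -1.855 -1.095
vertex -0.811 -1.919 -1.174
vertex -1.058 -2.169 -0.751
endloop
endfacet
facet normal -0.768 -0.016 0.640
outer loop
vertex -1.351 -1.855 -1.095
vertex -1.058 -2.169 -0.751
vertex -0.429 -0.221 0.054
endloop
endfacet
facet normal -0.179 -0.798 -0.576
outer loop
vertex -1.058 -2.169 -0.751
vertex -0.811 -1.919 -1.174
vertex -0.518 -2.233 -0.83
endloop
endfacet
facet normal 0.085 -0.404 0.911
outer loop
vertex -1.058 -2.169 -0.751
vertex -0.518 -2.233 -0.83
vertex -0.429 -0.221 0.054
endloop
endfacet

endsolid


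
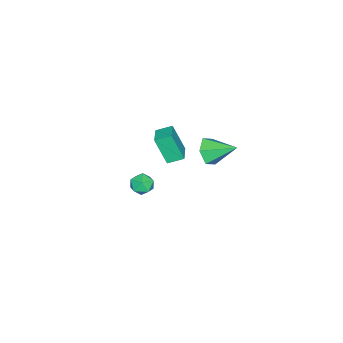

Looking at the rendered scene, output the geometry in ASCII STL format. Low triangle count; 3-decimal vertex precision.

solid 
facet normal 0.118 -0.880 -0.459
outer loop
vertex -2.76 -1.744 -3.472
vertex -3.496 -1.555 -4.024
vertex -2.632 -1.3 -4.29
endloop
endfacet
facet normal 0.843 0.406 0.352
outer loop
vertex -2.76 -1.744 -3.472
vertex -2.632 -1.3 -4.29
vertex -3.704 -0.005 -3.216
endloop
endfacet
facet normal 0.118 -0.880 -0.460
outer loop
vertex -2.632 -1.3 -4.29
vertex -3.496 -1.555 -4.024
vertex -3.368 -1.11 -4.843
endloop
endfacet
facet normal 0.505 0.759 -0.411
outer loop
vertex -2.632 -1.3 -4.29
vertex -3.368 -1.11 -4.843
vertex -3.704 -0.005 -3.216
endloop
endfacet
facet normal 0.118 -0.880 -0.460
outer loop
vertex -3.368 -1.11 -4.843
vertex -3.496 -1.555 -4.024
vertex -4.233 -1.365 -4.577
endloop
endfacet
facet normal -0.389 0.723 -0.571
outer loop
vertex -3.368 -1.11 -4.843
vertex -4.233 -1.365 -4.577
vertex -3.704 -0.005 -3.216
endloop
endfacet
facet normal 0.117 -0.881 -0.459
outer loop
vertex -4.233 -1.365 -4.577
vertex -3.496 -1.555 -4.024
vertex -4.361 -1.809 -3.758
endloop
endfacet
facet normal -0.942 0.333 0.033
outer loop
vertex -4.233 -1.365 -4.577
vertex -4.361 -1.809 -3.758
vertex -3.704 -0.005 -3.216
endloop
endfacet
facet normal 0.117 -0.880 -0.459
outer loop
vertex -4.361 -1.809 -3.758
vertex -3.496 -1.555 -4.024
vertex -3.625 -1.999 -3.206
endloop
endfacet
facet normal -0.603 -0.020 0.797
outer loop
vertex -4.361 -1.809 -3.758
vertex -3.625 -1.999 -3.206
vertex -3.704 -0.005 -3.216
endloop
endfacet
facet normal 0.118 -0.880 -0.459
outer loop
vertex -3.625 -1.999 -3.206
vertex -3.496 -1.555 -4.024
vertex -2.76 -1.744 -3.472
endloop
endfacet
facet normal 0.290 0.016 0.957
outer loop
vertex -3.625 -1.999 -3.206
vertex -2.76 -1.744 -3.472
vertex -3.704 -0.005 -3.216
endloop
endfacet
facet normal 0.227 -0.257 0.939
outer loop
vertex 3.97 -1.486 -0.422
vertex 3.33 -1.77 -0.345
vertex 3.864 -2.164 -0.582
endloop
endfacet
facet normal 0.811 -0.251 0.528
outer loop
vertex 3.97 -1.486 -0.422
vertex 3.864 -2.164 -0.582
vertex 4.262 -1.761 -1.002
endloop
endfacet
facet normal 0.880 0.403 0.252
outer loop
vertex 3.97 -1.486 -0.422
vertex 4.262 -1.761 -1.002
vertex 3.974 -1.119 -1.024
endloop
endfacet
facet normal 0.339 0.802 0.491
outer loop
vertex 3.97 -1.486 -0.422
vertex 3.974 -1.119 -1.024
vertex 3.398 -1.124 -0.618
endloop
endfacet
facet normal -0.065 0.394 0.917
outer loop
vertex 3.97 -1.486 -0.422
vertex 3.398 -1.124 -0.618
vertex 3.33 -1.77 -0.345
endloop
endfacet
facet normal 0.706 -0.708 -0.010
outer loop
vertex 4.262 -1.761 -1.002
vertex 3.864 -2.164 -0.582
vertex 3.802 -2.216 -1.282
endloop
endfacet
facet normal -0.238 -0.717 0.655
outer loop
vertex 3.864 -2.164 -0.582
vertex 3.33 -1.77 -0.345
vertex 3.226 -2.221 -0.876
endloop
endfacet
facet normal -0.710 0.336 0.619
outer loop
vertex 3.33 -1.77 -0.345
vertex 3.398 -1.124 -0.618
vertex 2.938 -1.579 -0.898
endloop
endfacet
facet normal -0.057 0.996 -0.069
outer loop
vertex 3.398 -1.124 -0.618
vertex 3.974 -1.119 -1.024
vertex 3.336 -1.176 -1.318
endloop
endfacet
facet normal 0.817 0.351 -0.458
outer loop
vertex 3.974 -1.119 -1.024
vertex 4.262 -1.761 -1.002
vertex 3.87 -1.57 -1.555
endloop
endfacet
facet normal -0.339 -0.802 -0.491
outer loop
vertex 3.23 -1.854 -1.478
vertex 3.802 -2.216 -1.282
vertex 3.226 -2.221 -0.876
endloop
endfacet
facet normal -0.880 -0.403 -0.252
outer loop
vertex 3.23 -1.854 -1.478
vertex 3.226 -2.221 -0.876
vertex 2.938 -1.579 -0.898
endloop
endfacet
facet normal -0.811 0.251 -0.528
outer loop
vertex 3.23 -1.854 -1.478
vertex 2.938 -1.579 -0.898
vertex 3.336 -1.176 -1.318
endloop
endfacet
facet normal -0.227 0.257 -0.939
outer loop
vertex 3.23 -1.854 -1.478
vertex 3.336 -1.176 -1.318
vertex 3.87 -1.57 -1.555
endloop
endfacet
facet normal 0.065 -0.394 -0.917
outer loop
vertex 3.23 -1.854 -1.478
vertex 3.87 -1.57 -1.555
vertex 3.802 -2.216 -1.282
endloop
endfacet
facet normal 0.057 -0.996 0.069
outer loop
vertex 3.226 -2.221 -0.876
vertex 3.802 -2.216 -1.282
vertex 3.864 -2.164 -0.582
endloop
endfacet
facet normal -0.817 -0.351 0.458
outer loop
vertex 2.938 -1.579 -0.898
vertex 3.226 -2.221 -0.876
vertex 3.33 -1.77 -0.345
endloop
endfacet
facet normal -0.706 0.708 0.010
outer loop
vertex 3.336 -1.176 -1.318
vertex 2.938 -1.579 -0.898
vertex 3.398 -1.124 -0.618
endloop
endfacet
facet normal 0.238 0.717 -0.655
outer loop
vertex 3.87 -1.57 -1.555
vertex 3.336 -1.176 -1.318
vertex 3.974 -1.119 -1.024
endloop
endfacet
facet normal 0.710 -0.336 -0.619
outer loop
vertex 3.802 -2.216 -1.282
vertex 3.87 -1.57 -1.555
vertex 4.262 -1.761 -1.002
endloop
endfacet
facet normal -0.886 -0.424 -0.186
outer loop
vertex -0.975 -3.399 -1.027
vertex -1.415 -2.635 -0.673
vertex -0.991 -2.665 -2.627
endloop
endfacet
facet normal 0.463 -0.804 -0.373
outer loop
vertex 0.055 -2.165 -2.407
vertex -0.975 -3.399 -1.027
vertex -0.991 -2.665 -2.627
endloop
endfacet
facet normal -0.886 -0.424 -0.186
outer loop
vertex -0.991 -2.665 -2.627
vertex -1.415 -2.635 -0.673
vertex -1.431 -1.901 -2.272
endloop
endfacet
facet normal -0.008 0.417 -0.909
outer loop
vertex -1.431 -1.901 -2.272
vertex 0.055 -2.165 -2.407
vertex -0.991 -2.665 -2.627
endloop
endfacet
facet normal 0.008 -0.417 0.909
outer loop
vertex -0.975 -3.399 -1.027
vertex -0.369 -2.135 -0.453
vertex -1.415 -2.635 -0.673
endloop
endfacet
facet normal 0.463 -0.804 -0.374
outer loop
vertex 0.071 -2.899 -0.808
vertex -0.975 -3.399 -1.027
vertex 0.055 -2.165 -2.407
endloop
endfacet
facet normal 0.009 -0.417 0.909
outer loop
vertex 0.071 -2.899 -0.808
vertex -0.369 -2.135 -0.453
vertex -0.975 -3.399 -1.027
endloop
endfacet
facet normal -0.463 0.804 0.374
outer loop
vertex -1.415 -2.635 -0.673
vertex -0.369 -2.135 -0.453
vertex -1.431 -1.901 -2.272
endloop
endfacet
facet normal -0.009 0.416 -0.909
outer loop
vertex -0.385 -1.401 -2.053
vertex 0.055 -2.165 -2.407
vertex -1.431 -1.901 -2.272
endloop
endfacet
facet normal -0.463 0.804 0.373
outer loop
vertex -1.431 -1.901 -2.272
vertex -0.369 -2.135 -0.453
vertex -0.385 -1.401 -2.053
endloop
endfacet
facet normal 0.886 0.424 0.186
outer loop
vertex -0.385 -1.401 -2.053
vertex 0.071 -2.899 -0.808
vertex 0.055 -2.165 -2.407
endloop
endfacet
facet normal 0.886 0.424 0.186
outer loop
vertex -0.369 -2.135 -0.453
vertex 0.071 -2.899 -0.808
vertex -0.385 -1.401 -2.053
endloop
endfacet

endsolid
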